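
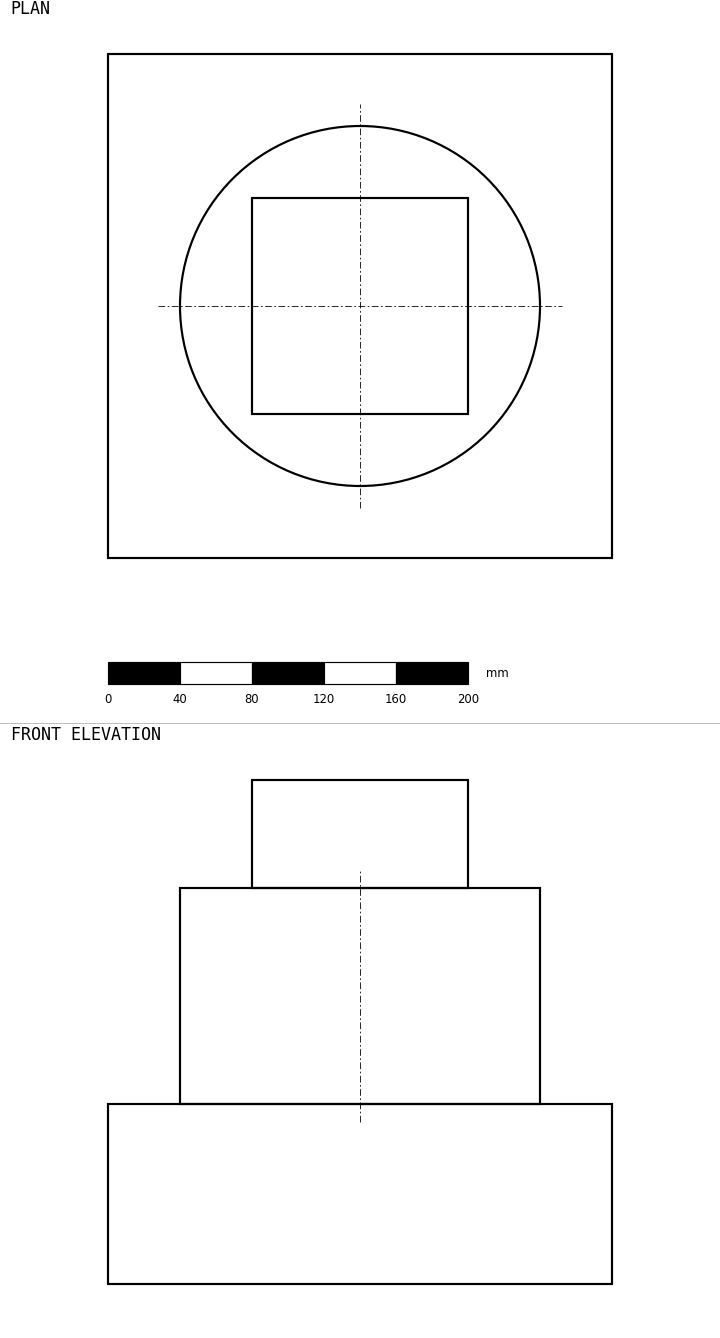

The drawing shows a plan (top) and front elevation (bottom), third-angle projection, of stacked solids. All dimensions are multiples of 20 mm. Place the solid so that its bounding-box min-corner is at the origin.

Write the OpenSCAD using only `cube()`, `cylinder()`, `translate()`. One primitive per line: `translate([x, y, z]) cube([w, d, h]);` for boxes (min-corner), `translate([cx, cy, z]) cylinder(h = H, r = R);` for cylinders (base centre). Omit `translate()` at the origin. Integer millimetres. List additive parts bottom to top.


cube([280, 280, 100]);
translate([140, 140, 100]) cylinder(h = 120, r = 100);
translate([80, 80, 220]) cube([120, 120, 60]);


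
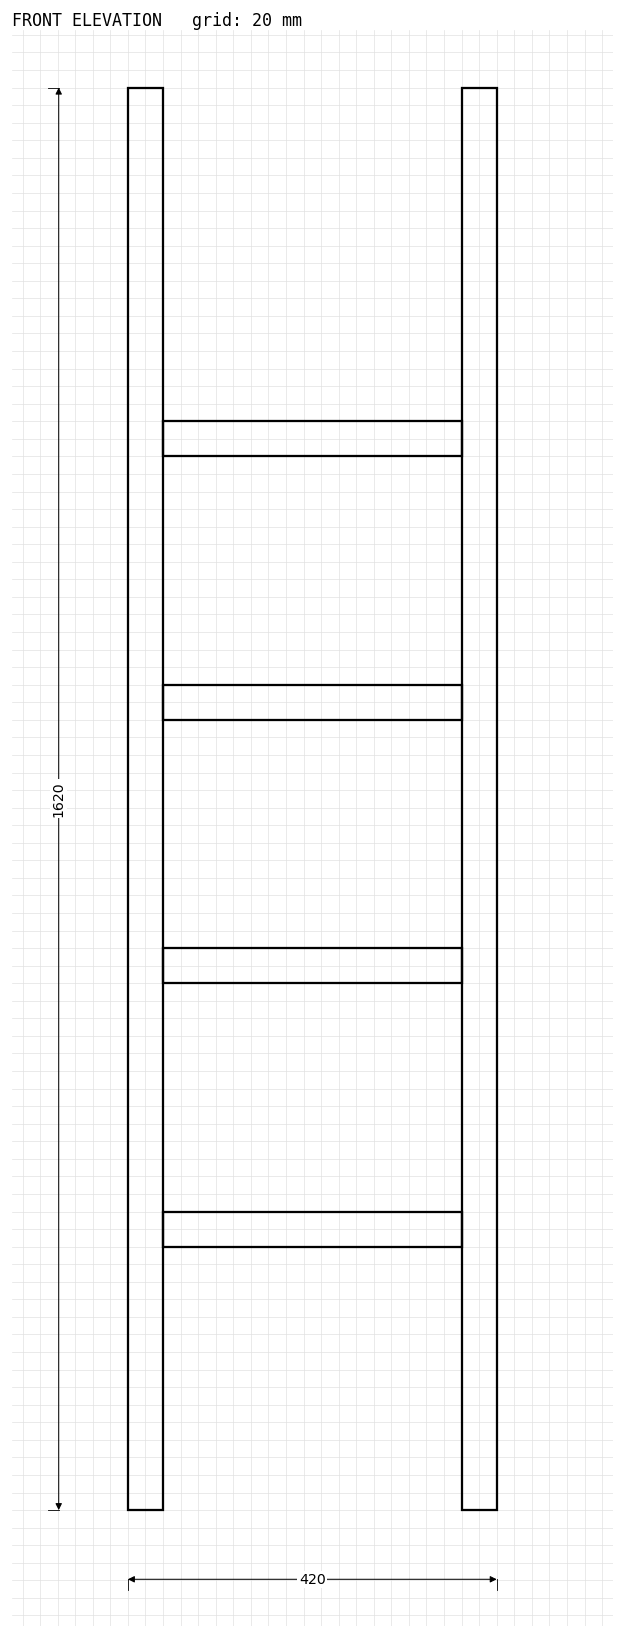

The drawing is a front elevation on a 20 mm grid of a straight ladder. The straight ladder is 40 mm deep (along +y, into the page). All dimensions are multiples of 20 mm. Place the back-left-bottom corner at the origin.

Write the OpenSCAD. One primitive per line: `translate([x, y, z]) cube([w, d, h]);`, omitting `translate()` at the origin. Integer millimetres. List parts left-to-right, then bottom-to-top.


cube([40, 40, 1620]);
translate([40, 0, 300]) cube([340, 40, 40]);
translate([40, 0, 600]) cube([340, 40, 40]);
translate([40, 0, 900]) cube([340, 40, 40]);
translate([40, 0, 1200]) cube([340, 40, 40]);
translate([380, 0, 0]) cube([40, 40, 1620]);


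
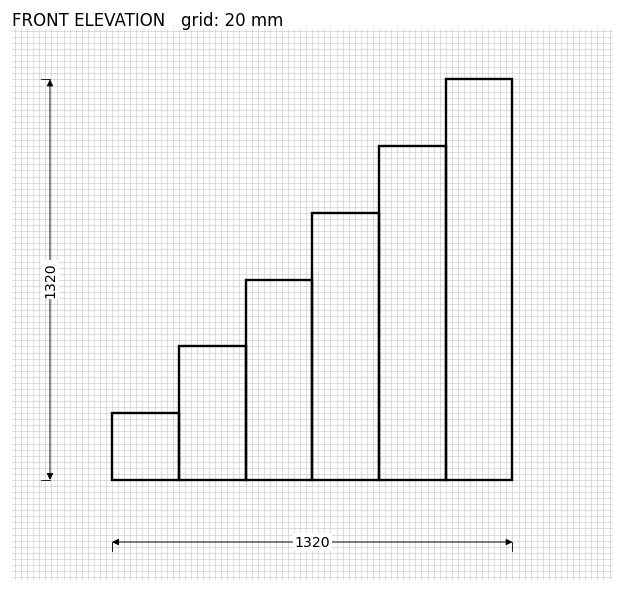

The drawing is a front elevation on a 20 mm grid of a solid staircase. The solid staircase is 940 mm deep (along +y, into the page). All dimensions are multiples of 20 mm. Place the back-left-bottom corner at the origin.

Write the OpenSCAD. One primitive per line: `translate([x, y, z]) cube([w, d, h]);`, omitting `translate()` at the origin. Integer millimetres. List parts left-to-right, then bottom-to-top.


cube([220, 940, 220]);
translate([220, 0, 0]) cube([220, 940, 440]);
translate([440, 0, 0]) cube([220, 940, 660]);
translate([660, 0, 0]) cube([220, 940, 880]);
translate([880, 0, 0]) cube([220, 940, 1100]);
translate([1100, 0, 0]) cube([220, 940, 1320]);


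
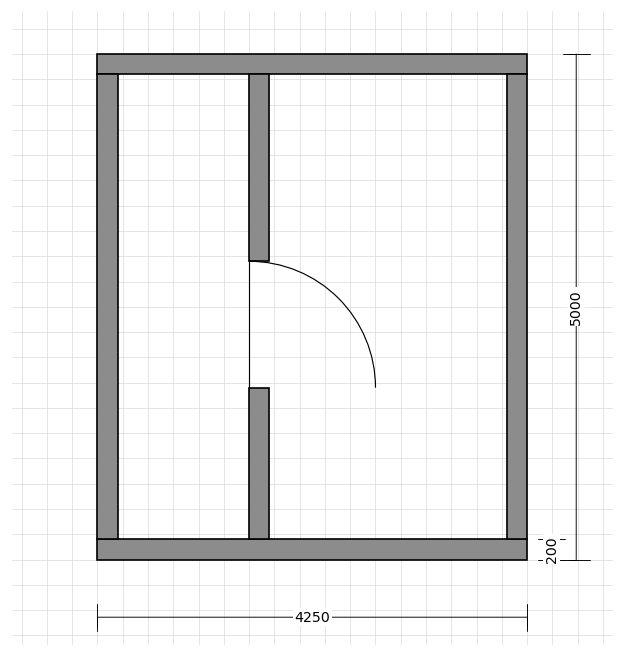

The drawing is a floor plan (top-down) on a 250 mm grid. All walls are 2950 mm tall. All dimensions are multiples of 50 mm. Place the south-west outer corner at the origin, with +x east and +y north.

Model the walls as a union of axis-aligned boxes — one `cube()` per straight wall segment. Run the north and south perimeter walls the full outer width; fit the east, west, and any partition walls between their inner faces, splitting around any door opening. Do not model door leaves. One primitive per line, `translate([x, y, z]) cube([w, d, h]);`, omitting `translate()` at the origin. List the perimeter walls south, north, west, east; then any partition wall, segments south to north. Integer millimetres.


cube([4250, 200, 2950]);
translate([0, 4800, 0]) cube([4250, 200, 2950]);
translate([0, 200, 0]) cube([200, 4600, 2950]);
translate([4050, 200, 0]) cube([200, 4600, 2950]);
translate([1500, 200, 0]) cube([200, 1500, 2950]);
translate([1500, 2950, 0]) cube([200, 1850, 2950]);


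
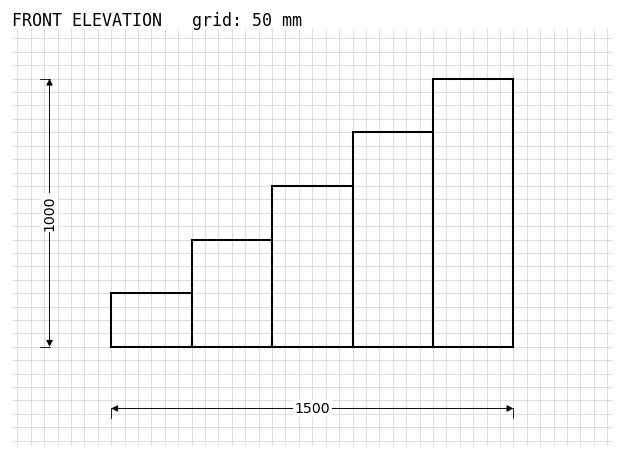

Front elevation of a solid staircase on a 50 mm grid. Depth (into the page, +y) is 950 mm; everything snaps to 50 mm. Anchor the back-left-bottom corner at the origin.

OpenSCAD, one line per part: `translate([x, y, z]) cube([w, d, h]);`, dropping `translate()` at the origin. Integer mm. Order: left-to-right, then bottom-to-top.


cube([300, 950, 200]);
translate([300, 0, 0]) cube([300, 950, 400]);
translate([600, 0, 0]) cube([300, 950, 600]);
translate([900, 0, 0]) cube([300, 950, 800]);
translate([1200, 0, 0]) cube([300, 950, 1000]);


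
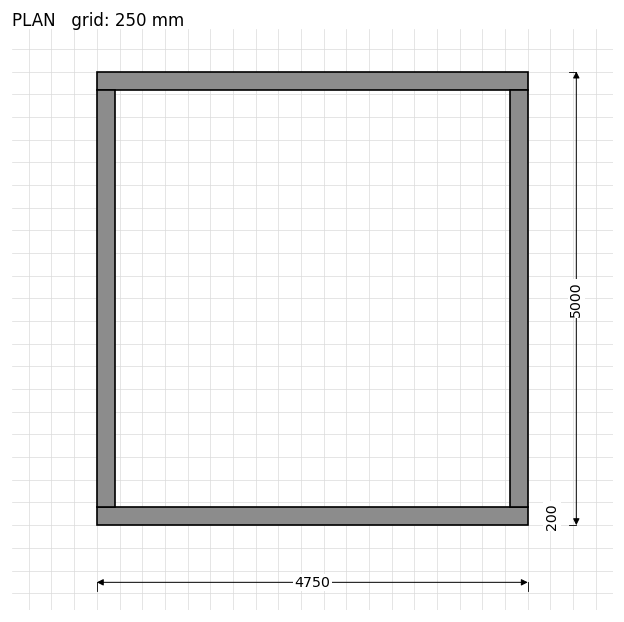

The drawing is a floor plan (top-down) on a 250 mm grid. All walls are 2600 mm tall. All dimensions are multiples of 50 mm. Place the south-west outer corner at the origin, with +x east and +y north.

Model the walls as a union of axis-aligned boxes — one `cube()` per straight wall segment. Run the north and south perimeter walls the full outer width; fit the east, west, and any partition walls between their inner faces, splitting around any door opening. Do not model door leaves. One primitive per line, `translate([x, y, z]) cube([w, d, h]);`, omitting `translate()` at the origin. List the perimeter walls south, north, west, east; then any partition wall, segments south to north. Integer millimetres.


cube([4750, 200, 2600]);
translate([0, 4800, 0]) cube([4750, 200, 2600]);
translate([0, 200, 0]) cube([200, 4600, 2600]);
translate([4550, 200, 0]) cube([200, 4600, 2600]);


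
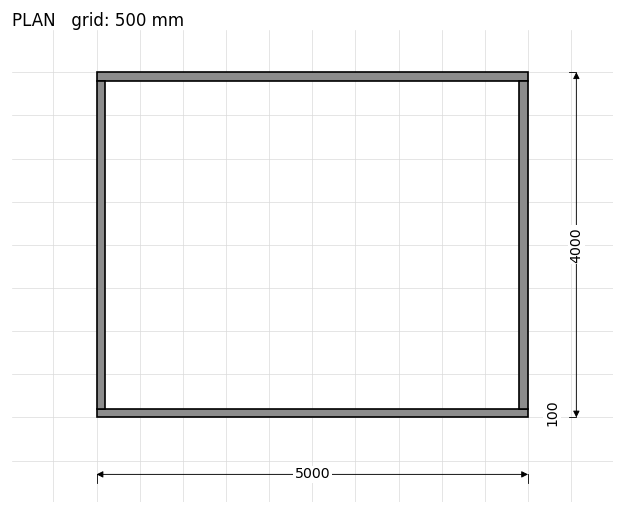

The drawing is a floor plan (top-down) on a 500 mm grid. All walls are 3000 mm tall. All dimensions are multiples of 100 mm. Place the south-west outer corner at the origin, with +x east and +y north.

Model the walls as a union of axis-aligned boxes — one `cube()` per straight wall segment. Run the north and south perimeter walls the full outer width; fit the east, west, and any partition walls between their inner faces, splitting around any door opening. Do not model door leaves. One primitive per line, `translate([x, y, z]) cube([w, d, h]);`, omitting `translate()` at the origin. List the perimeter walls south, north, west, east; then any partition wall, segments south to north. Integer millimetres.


cube([5000, 100, 3000]);
translate([0, 3900, 0]) cube([5000, 100, 3000]);
translate([0, 100, 0]) cube([100, 3800, 3000]);
translate([4900, 100, 0]) cube([100, 3800, 3000]);


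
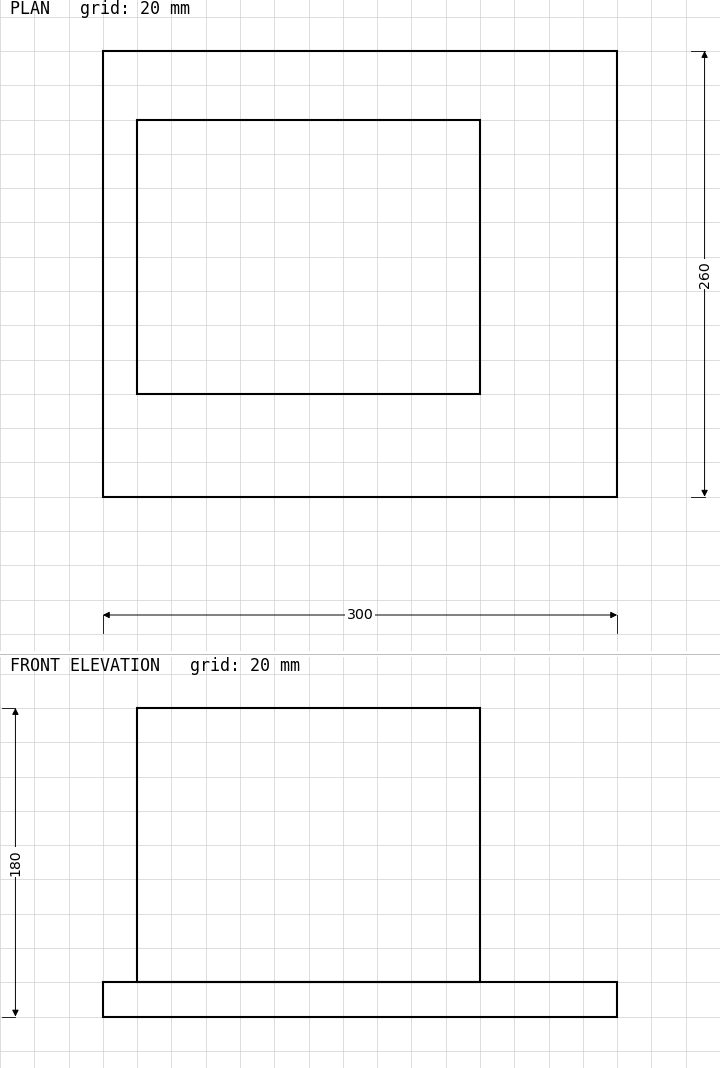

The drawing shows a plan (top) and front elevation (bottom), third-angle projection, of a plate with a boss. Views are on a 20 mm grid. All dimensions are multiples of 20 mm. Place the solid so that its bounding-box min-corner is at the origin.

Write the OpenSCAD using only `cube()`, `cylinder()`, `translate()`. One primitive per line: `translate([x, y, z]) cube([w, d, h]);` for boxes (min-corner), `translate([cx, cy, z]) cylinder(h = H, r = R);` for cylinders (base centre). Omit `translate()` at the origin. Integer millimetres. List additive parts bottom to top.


cube([300, 260, 20]);
translate([20, 60, 20]) cube([200, 160, 160]);


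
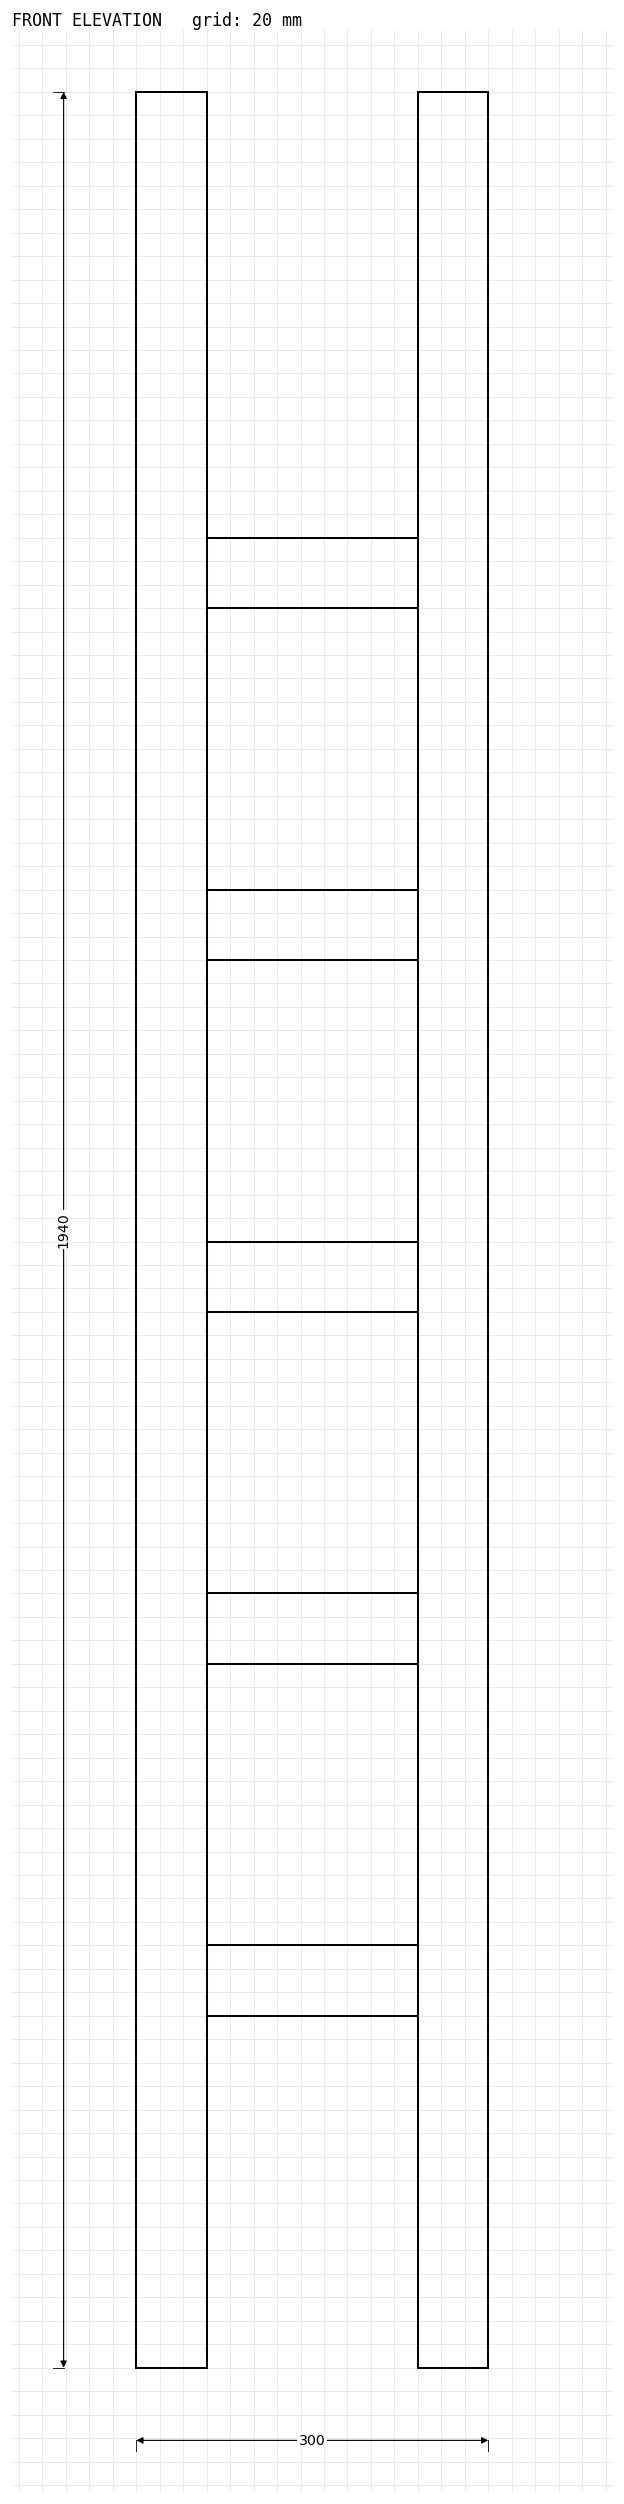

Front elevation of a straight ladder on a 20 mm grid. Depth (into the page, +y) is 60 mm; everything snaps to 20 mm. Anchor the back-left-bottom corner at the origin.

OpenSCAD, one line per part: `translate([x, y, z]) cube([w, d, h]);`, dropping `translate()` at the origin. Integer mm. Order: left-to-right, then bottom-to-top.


cube([60, 60, 1940]);
translate([60, 0, 300]) cube([180, 60, 60]);
translate([60, 0, 600]) cube([180, 60, 60]);
translate([60, 0, 900]) cube([180, 60, 60]);
translate([60, 0, 1200]) cube([180, 60, 60]);
translate([60, 0, 1500]) cube([180, 60, 60]);
translate([240, 0, 0]) cube([60, 60, 1940]);


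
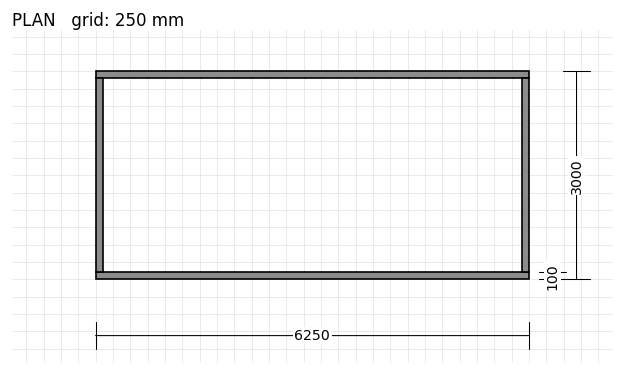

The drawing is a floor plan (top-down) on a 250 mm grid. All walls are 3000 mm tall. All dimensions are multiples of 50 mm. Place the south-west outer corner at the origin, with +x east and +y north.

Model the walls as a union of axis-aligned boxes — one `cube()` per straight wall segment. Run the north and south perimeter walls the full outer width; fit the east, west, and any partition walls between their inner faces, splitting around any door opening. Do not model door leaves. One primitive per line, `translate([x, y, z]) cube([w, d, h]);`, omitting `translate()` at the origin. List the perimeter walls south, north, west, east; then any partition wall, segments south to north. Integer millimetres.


cube([6250, 100, 3000]);
translate([0, 2900, 0]) cube([6250, 100, 3000]);
translate([0, 100, 0]) cube([100, 2800, 3000]);
translate([6150, 100, 0]) cube([100, 2800, 3000]);


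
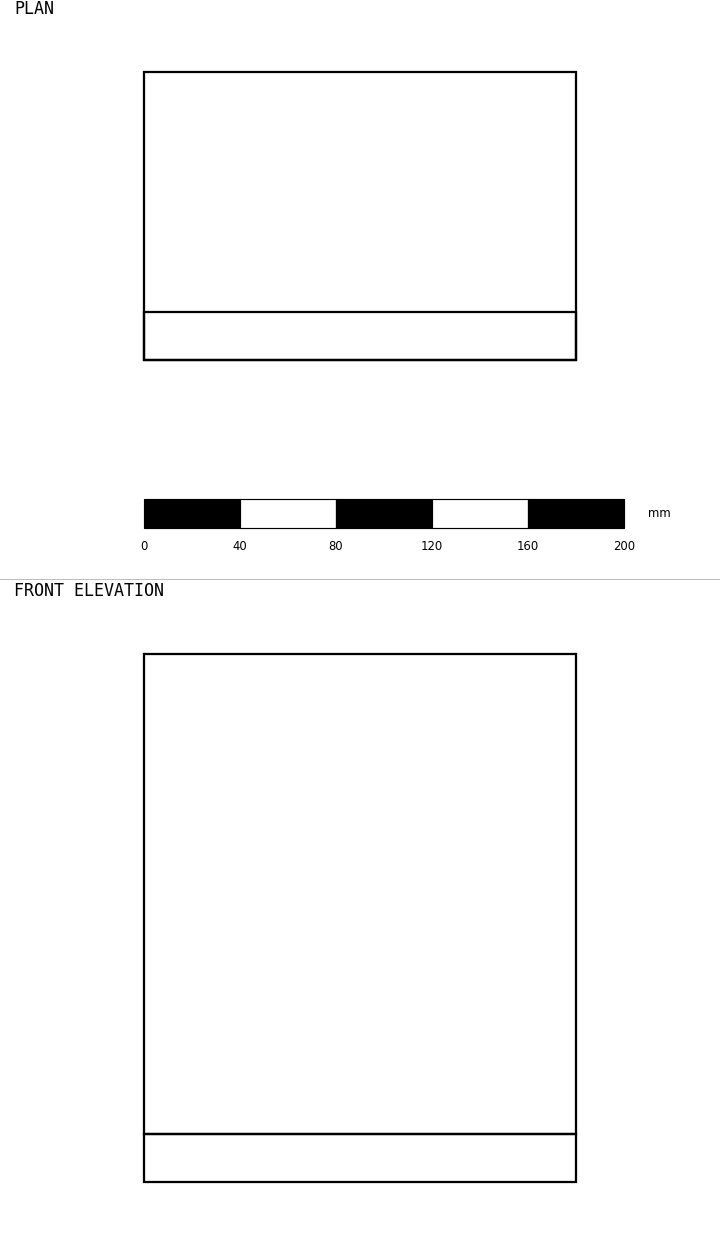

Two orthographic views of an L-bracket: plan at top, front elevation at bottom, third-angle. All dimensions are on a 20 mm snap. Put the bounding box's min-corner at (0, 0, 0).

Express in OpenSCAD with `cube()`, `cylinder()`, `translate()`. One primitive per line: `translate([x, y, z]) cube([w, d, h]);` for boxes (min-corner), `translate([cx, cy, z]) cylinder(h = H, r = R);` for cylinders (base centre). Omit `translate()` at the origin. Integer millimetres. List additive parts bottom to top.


cube([180, 120, 20]);
translate([0, 0, 20]) cube([180, 20, 200]);


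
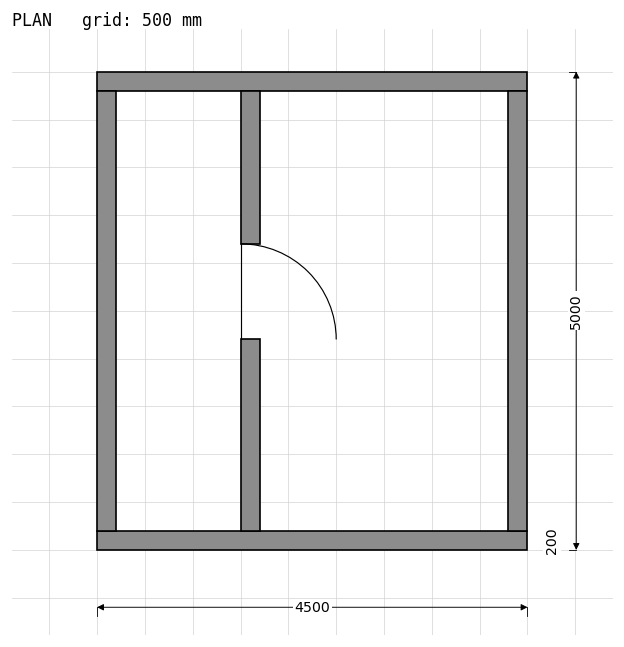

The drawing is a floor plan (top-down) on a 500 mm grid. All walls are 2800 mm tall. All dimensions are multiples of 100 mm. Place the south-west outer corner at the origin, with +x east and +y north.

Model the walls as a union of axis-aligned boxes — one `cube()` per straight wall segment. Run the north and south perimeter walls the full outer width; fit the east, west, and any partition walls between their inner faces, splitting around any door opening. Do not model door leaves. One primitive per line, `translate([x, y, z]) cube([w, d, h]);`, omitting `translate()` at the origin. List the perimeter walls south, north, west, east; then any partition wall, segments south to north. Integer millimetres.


cube([4500, 200, 2800]);
translate([0, 4800, 0]) cube([4500, 200, 2800]);
translate([0, 200, 0]) cube([200, 4600, 2800]);
translate([4300, 200, 0]) cube([200, 4600, 2800]);
translate([1500, 200, 0]) cube([200, 2000, 2800]);
translate([1500, 3200, 0]) cube([200, 1600, 2800]);


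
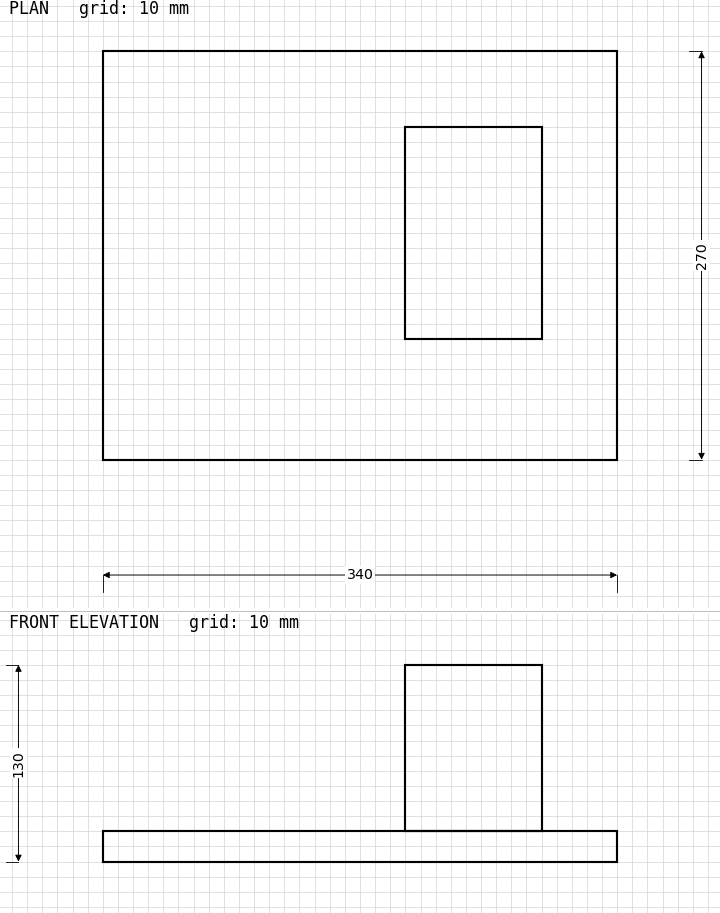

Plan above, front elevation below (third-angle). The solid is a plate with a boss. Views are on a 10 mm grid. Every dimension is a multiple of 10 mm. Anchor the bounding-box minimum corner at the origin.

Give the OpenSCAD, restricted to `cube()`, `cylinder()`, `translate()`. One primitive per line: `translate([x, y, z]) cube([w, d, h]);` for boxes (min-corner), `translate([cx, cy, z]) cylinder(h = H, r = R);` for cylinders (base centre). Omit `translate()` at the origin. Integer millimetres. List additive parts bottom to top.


cube([340, 270, 20]);
translate([200, 80, 20]) cube([90, 140, 110]);


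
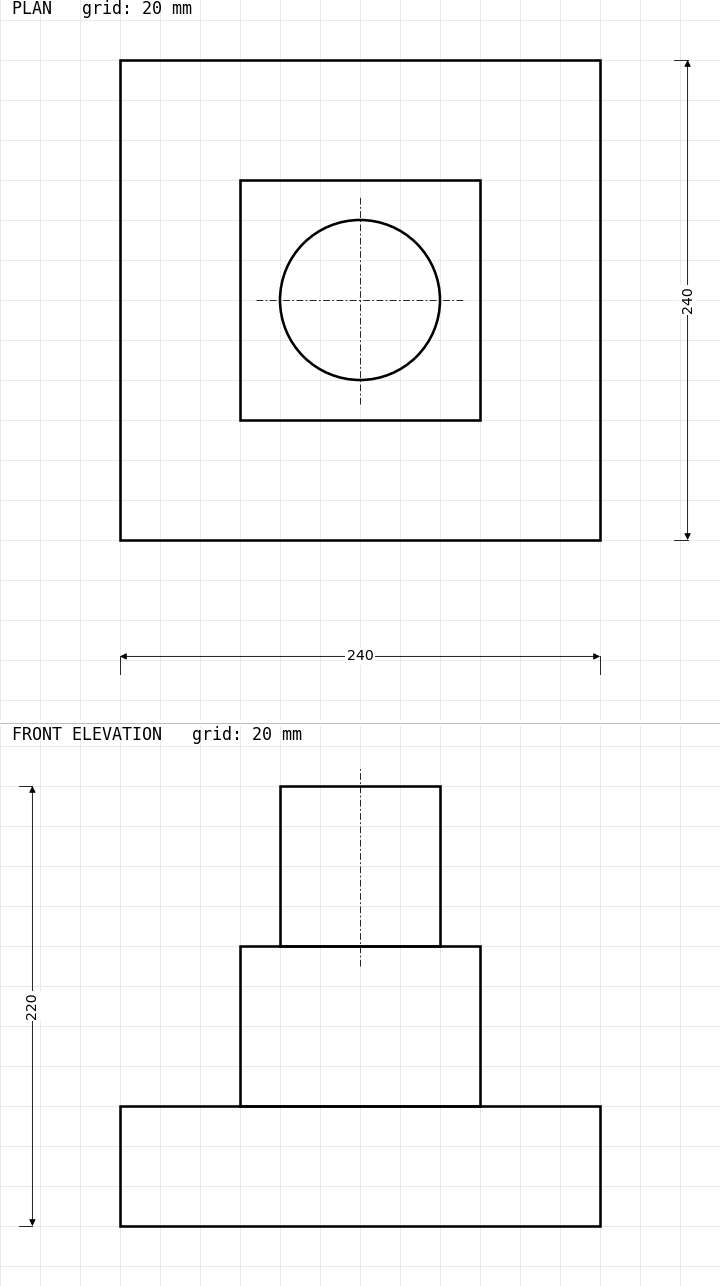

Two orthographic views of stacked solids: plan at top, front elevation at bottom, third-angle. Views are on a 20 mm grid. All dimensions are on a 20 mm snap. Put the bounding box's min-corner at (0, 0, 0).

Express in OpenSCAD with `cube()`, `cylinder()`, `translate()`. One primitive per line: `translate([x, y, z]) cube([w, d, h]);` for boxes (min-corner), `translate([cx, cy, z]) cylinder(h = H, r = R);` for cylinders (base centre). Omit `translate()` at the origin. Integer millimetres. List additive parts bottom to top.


cube([240, 240, 60]);
translate([60, 60, 60]) cube([120, 120, 80]);
translate([120, 120, 140]) cylinder(h = 80, r = 40);


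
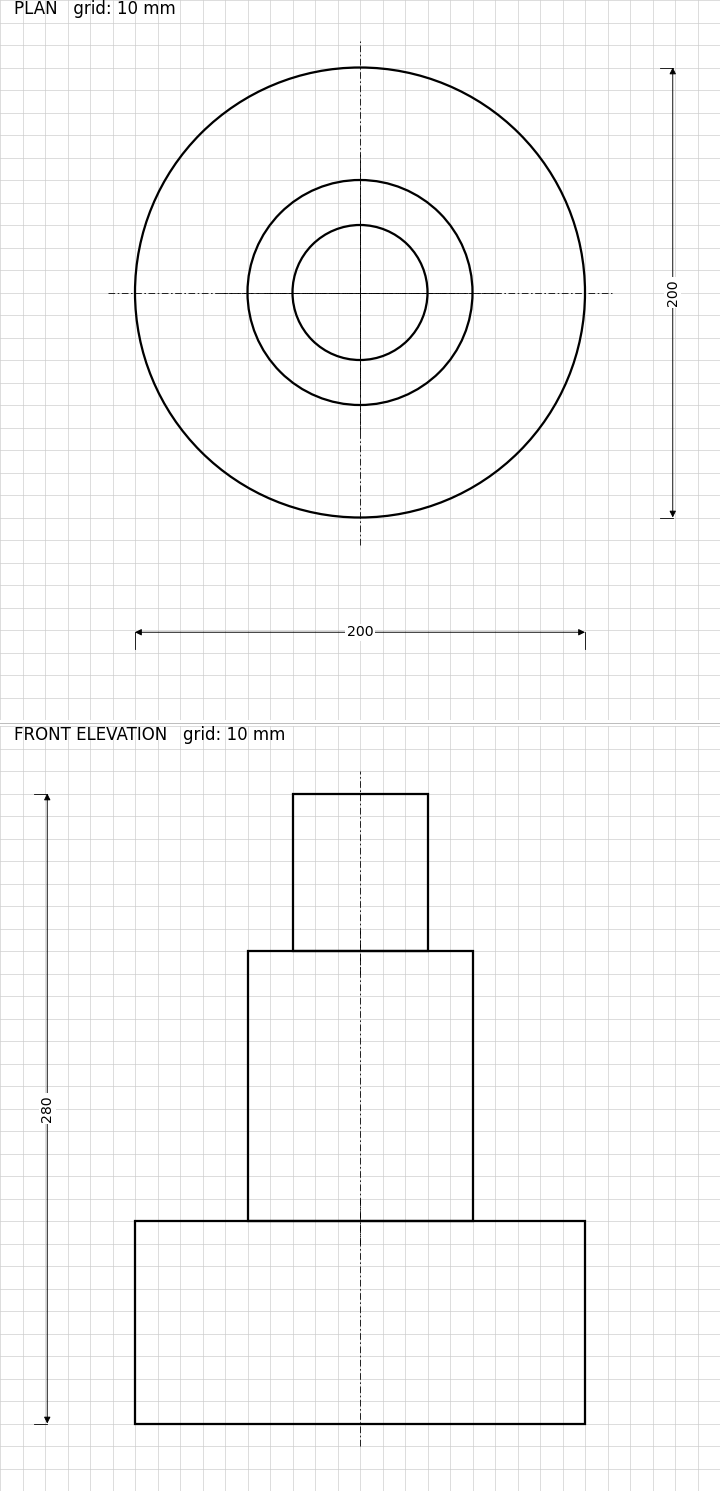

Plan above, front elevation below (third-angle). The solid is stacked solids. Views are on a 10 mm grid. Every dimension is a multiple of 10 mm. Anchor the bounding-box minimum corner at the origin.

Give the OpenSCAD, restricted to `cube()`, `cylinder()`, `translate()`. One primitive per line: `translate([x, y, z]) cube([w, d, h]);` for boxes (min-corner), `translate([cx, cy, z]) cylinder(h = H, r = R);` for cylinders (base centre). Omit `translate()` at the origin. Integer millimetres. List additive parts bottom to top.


translate([100, 100, 0]) cylinder(h = 90, r = 100);
translate([100, 100, 90]) cylinder(h = 120, r = 50);
translate([100, 100, 210]) cylinder(h = 70, r = 30);


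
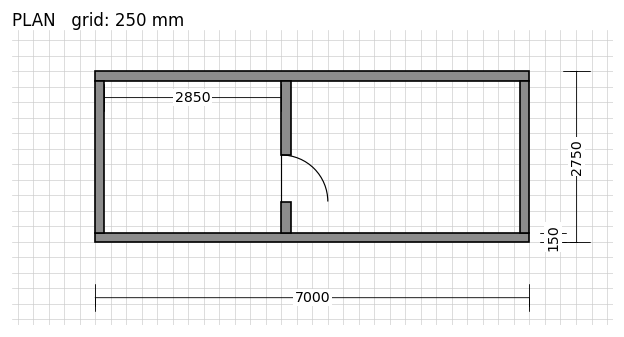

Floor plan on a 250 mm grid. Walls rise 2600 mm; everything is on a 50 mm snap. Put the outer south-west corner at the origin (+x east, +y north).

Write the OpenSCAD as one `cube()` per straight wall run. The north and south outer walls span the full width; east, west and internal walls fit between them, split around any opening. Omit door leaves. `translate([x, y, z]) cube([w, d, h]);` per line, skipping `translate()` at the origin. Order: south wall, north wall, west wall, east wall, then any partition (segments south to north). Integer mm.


cube([7000, 150, 2600]);
translate([0, 2600, 0]) cube([7000, 150, 2600]);
translate([0, 150, 0]) cube([150, 2450, 2600]);
translate([6850, 150, 0]) cube([150, 2450, 2600]);
translate([3000, 150, 0]) cube([150, 500, 2600]);
translate([3000, 1400, 0]) cube([150, 1200, 2600]);


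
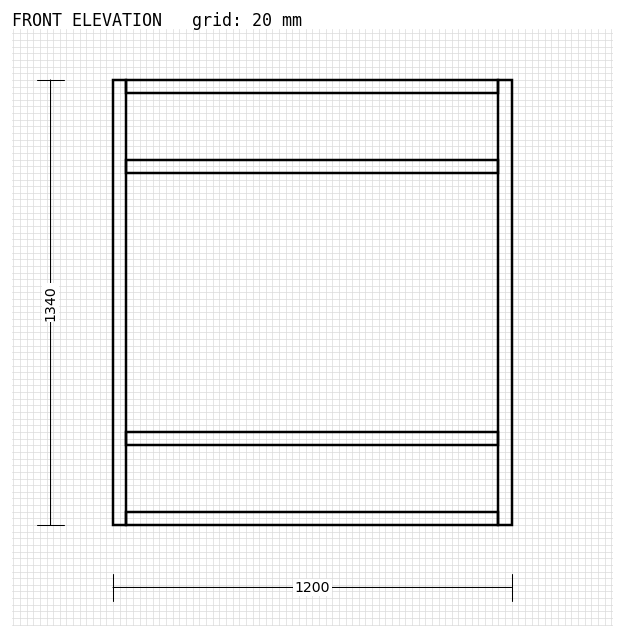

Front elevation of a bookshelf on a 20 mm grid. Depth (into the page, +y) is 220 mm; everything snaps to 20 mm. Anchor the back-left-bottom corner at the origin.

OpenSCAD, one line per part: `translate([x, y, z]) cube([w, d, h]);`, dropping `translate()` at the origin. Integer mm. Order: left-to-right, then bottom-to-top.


cube([40, 220, 1340]);
translate([40, 0, 0]) cube([1120, 220, 40]);
translate([40, 0, 240]) cube([1120, 220, 40]);
translate([40, 0, 1060]) cube([1120, 220, 40]);
translate([40, 0, 1300]) cube([1120, 220, 40]);
translate([1160, 0, 0]) cube([40, 220, 1340]);


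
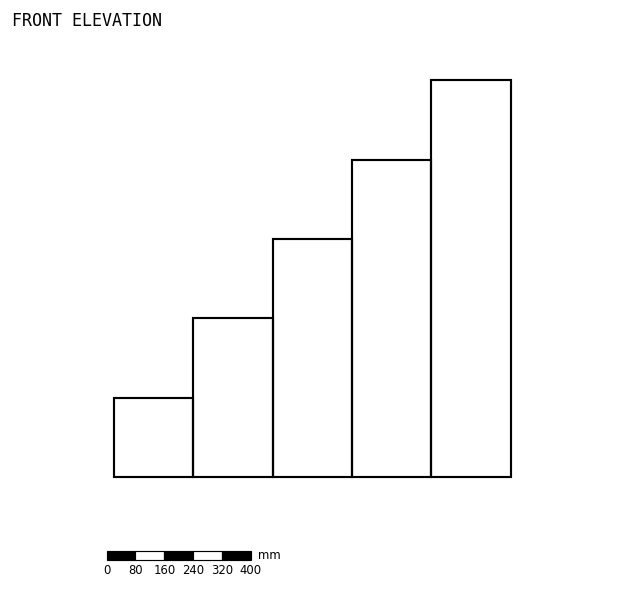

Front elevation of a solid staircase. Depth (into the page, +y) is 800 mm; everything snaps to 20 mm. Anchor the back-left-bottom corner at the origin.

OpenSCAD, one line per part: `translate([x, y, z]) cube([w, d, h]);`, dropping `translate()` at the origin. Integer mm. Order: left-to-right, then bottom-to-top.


cube([220, 800, 220]);
translate([220, 0, 0]) cube([220, 800, 440]);
translate([440, 0, 0]) cube([220, 800, 660]);
translate([660, 0, 0]) cube([220, 800, 880]);
translate([880, 0, 0]) cube([220, 800, 1100]);


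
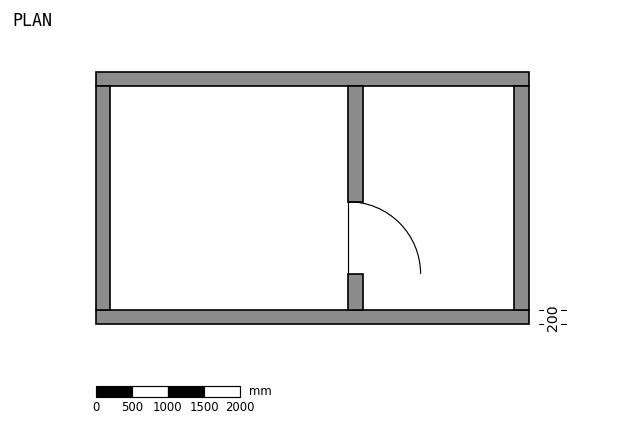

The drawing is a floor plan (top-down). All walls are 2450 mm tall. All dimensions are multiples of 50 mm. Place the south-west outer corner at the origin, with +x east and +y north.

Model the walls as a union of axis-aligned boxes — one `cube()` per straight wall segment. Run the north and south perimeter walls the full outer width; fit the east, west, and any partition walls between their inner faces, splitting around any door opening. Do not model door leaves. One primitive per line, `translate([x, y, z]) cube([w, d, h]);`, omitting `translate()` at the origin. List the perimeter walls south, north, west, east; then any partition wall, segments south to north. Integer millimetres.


cube([6000, 200, 2450]);
translate([0, 3300, 0]) cube([6000, 200, 2450]);
translate([0, 200, 0]) cube([200, 3100, 2450]);
translate([5800, 200, 0]) cube([200, 3100, 2450]);
translate([3500, 200, 0]) cube([200, 500, 2450]);
translate([3500, 1700, 0]) cube([200, 1600, 2450]);


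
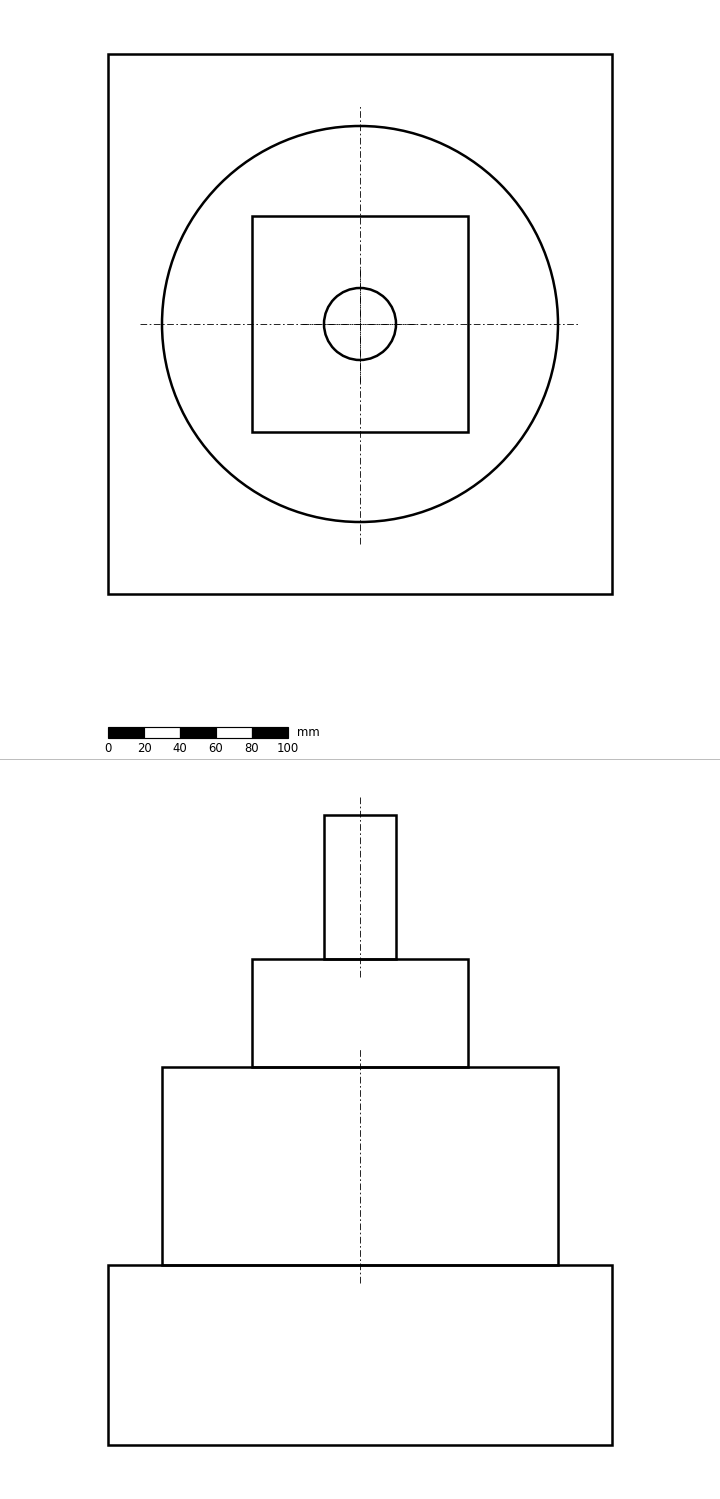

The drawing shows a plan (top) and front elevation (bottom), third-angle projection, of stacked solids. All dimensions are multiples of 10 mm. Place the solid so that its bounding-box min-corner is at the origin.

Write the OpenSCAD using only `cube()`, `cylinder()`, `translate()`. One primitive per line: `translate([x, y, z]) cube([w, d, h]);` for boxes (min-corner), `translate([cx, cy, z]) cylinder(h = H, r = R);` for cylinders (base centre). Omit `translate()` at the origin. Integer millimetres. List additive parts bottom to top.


cube([280, 300, 100]);
translate([140, 150, 100]) cylinder(h = 110, r = 110);
translate([80, 90, 210]) cube([120, 120, 60]);
translate([140, 150, 270]) cylinder(h = 80, r = 20);


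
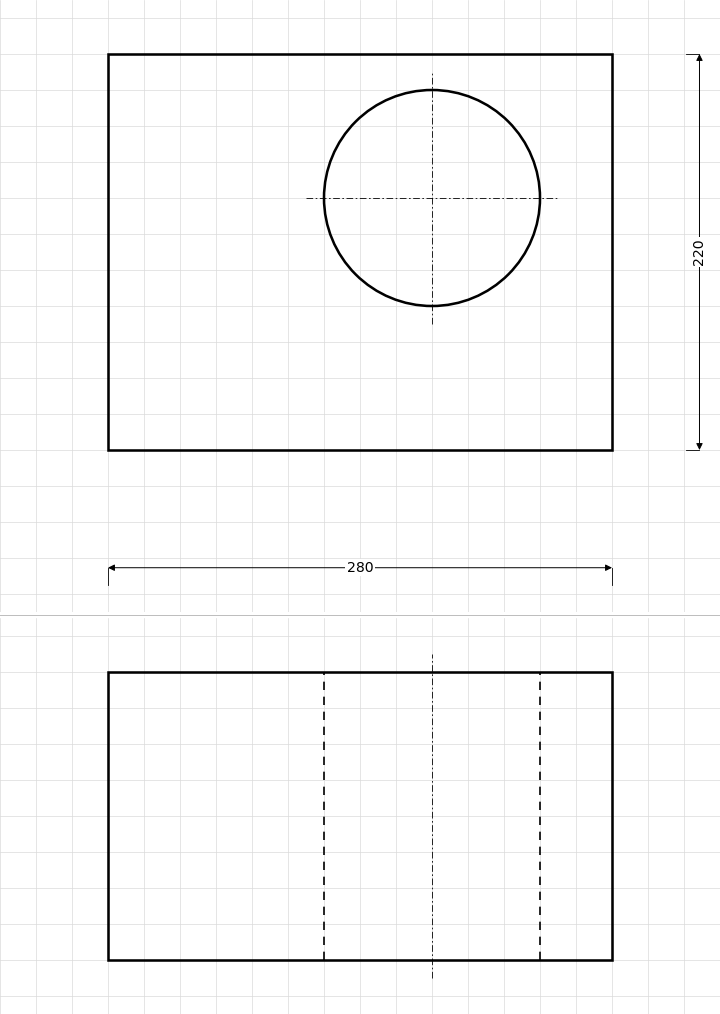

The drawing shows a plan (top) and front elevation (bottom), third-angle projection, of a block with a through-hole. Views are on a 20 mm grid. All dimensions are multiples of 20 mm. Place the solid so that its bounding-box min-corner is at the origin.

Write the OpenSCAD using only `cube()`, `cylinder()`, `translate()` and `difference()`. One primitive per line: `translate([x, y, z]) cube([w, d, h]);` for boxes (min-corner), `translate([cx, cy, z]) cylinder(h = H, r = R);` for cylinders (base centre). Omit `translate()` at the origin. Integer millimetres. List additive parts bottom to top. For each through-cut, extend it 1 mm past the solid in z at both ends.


difference() {
  cube([280, 220, 160]);
  translate([180, 140, -1]) cylinder(h = 162, r = 60);
}


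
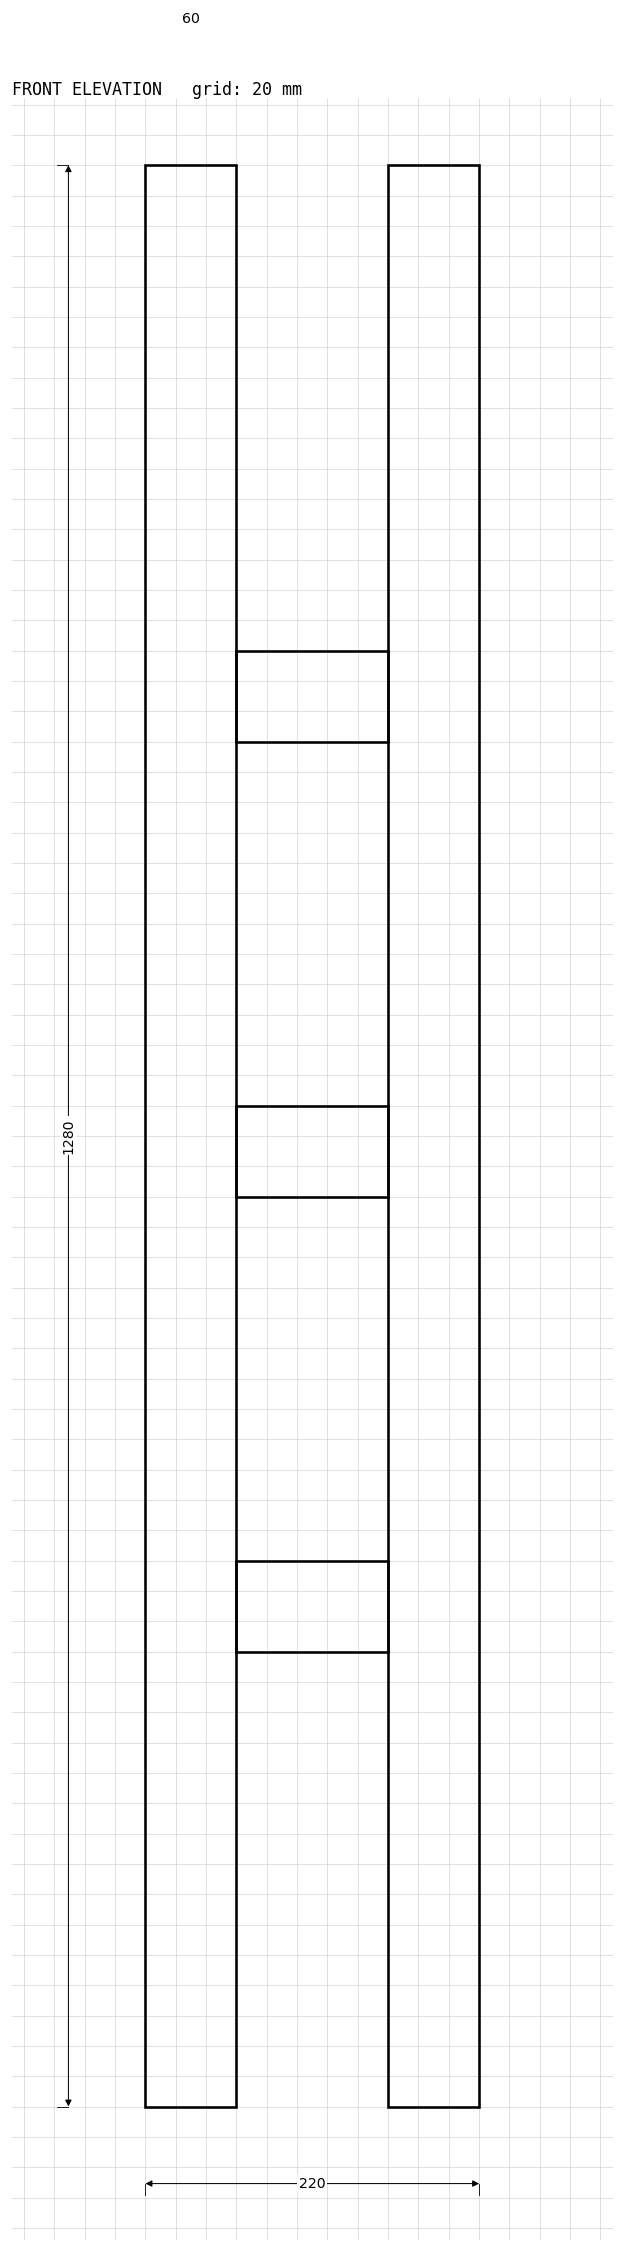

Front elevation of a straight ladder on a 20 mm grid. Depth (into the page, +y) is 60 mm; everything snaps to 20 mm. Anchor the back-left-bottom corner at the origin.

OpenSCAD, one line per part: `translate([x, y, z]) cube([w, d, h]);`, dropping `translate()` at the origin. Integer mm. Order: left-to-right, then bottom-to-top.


cube([60, 60, 1280]);
translate([60, 0, 300]) cube([100, 60, 60]);
translate([60, 0, 600]) cube([100, 60, 60]);
translate([60, 0, 900]) cube([100, 60, 60]);
translate([160, 0, 0]) cube([60, 60, 1280]);


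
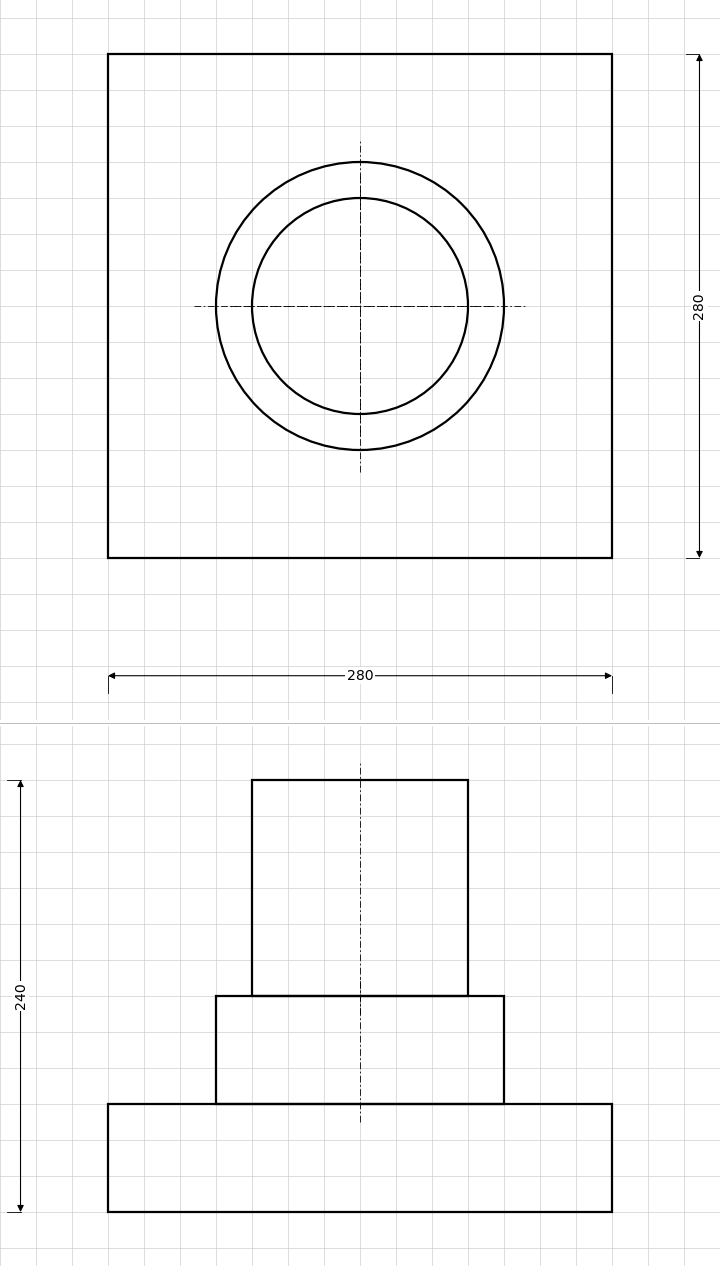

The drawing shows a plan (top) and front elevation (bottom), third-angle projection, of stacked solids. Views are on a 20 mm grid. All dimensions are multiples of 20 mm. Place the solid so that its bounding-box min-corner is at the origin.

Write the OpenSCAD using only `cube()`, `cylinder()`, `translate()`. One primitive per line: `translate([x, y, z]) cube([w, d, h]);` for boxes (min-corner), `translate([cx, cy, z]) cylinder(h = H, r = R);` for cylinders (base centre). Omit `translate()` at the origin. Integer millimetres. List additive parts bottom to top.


cube([280, 280, 60]);
translate([140, 140, 60]) cylinder(h = 60, r = 80);
translate([140, 140, 120]) cylinder(h = 120, r = 60);


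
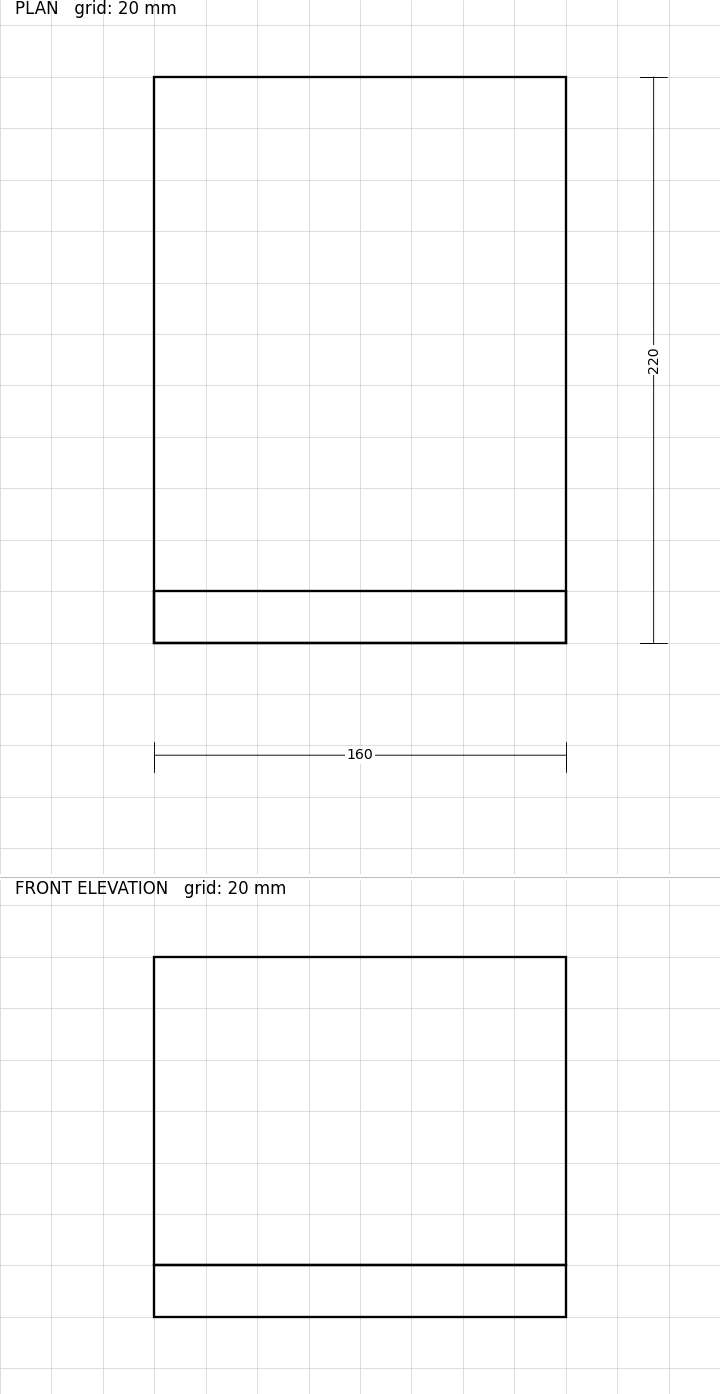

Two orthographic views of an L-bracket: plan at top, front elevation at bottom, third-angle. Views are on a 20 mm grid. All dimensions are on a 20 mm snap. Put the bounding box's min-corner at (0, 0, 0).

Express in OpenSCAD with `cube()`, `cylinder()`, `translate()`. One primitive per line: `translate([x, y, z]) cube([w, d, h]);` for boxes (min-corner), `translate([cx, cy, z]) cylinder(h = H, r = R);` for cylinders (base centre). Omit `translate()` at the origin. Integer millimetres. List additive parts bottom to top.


cube([160, 220, 20]);
translate([0, 0, 20]) cube([160, 20, 120]);


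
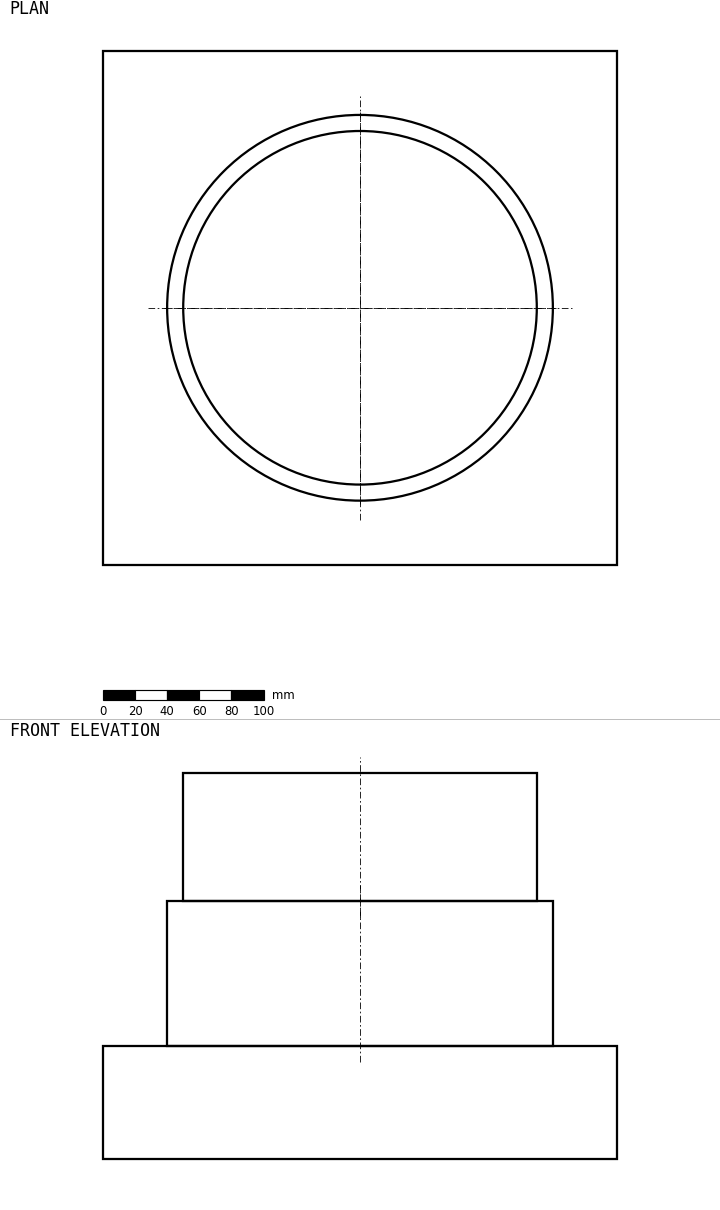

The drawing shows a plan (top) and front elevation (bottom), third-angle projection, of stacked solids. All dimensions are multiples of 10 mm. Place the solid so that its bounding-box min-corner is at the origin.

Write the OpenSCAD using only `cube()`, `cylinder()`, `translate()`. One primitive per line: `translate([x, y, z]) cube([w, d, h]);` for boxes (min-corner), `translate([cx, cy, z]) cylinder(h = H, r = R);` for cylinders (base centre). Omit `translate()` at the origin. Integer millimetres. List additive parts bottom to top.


cube([320, 320, 70]);
translate([160, 160, 70]) cylinder(h = 90, r = 120);
translate([160, 160, 160]) cylinder(h = 80, r = 110);


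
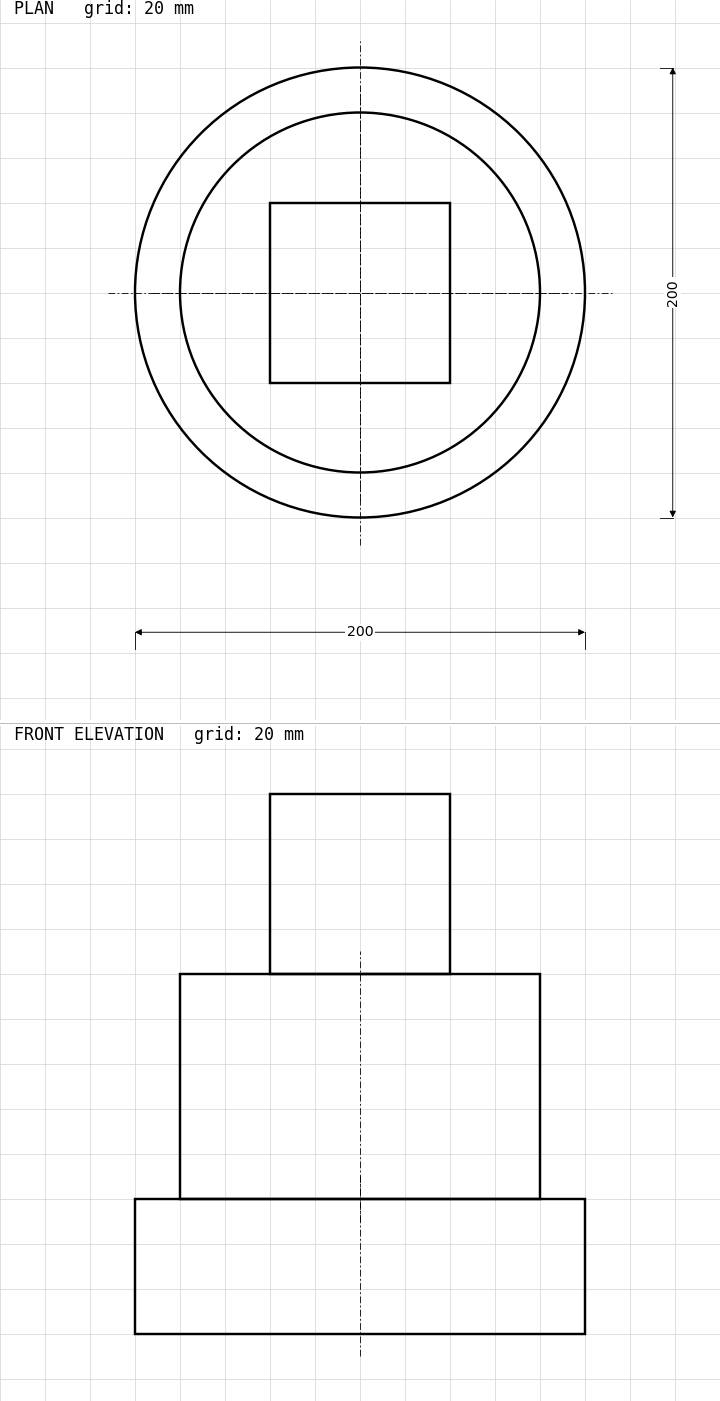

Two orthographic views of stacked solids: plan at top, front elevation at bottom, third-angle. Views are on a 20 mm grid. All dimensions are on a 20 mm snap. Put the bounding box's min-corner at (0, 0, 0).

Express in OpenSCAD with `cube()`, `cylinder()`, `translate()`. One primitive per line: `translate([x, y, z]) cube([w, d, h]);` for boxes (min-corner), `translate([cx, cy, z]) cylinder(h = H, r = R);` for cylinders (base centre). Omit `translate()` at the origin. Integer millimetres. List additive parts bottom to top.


translate([100, 100, 0]) cylinder(h = 60, r = 100);
translate([100, 100, 60]) cylinder(h = 100, r = 80);
translate([60, 60, 160]) cube([80, 80, 80]);


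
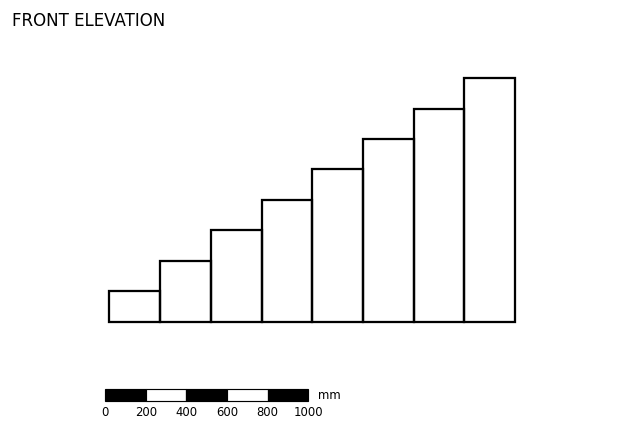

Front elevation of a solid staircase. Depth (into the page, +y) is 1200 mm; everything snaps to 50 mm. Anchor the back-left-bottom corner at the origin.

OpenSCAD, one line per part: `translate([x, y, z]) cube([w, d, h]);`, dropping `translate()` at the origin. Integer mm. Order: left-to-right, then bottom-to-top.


cube([250, 1200, 150]);
translate([250, 0, 0]) cube([250, 1200, 300]);
translate([500, 0, 0]) cube([250, 1200, 450]);
translate([750, 0, 0]) cube([250, 1200, 600]);
translate([1000, 0, 0]) cube([250, 1200, 750]);
translate([1250, 0, 0]) cube([250, 1200, 900]);
translate([1500, 0, 0]) cube([250, 1200, 1050]);
translate([1750, 0, 0]) cube([250, 1200, 1200]);


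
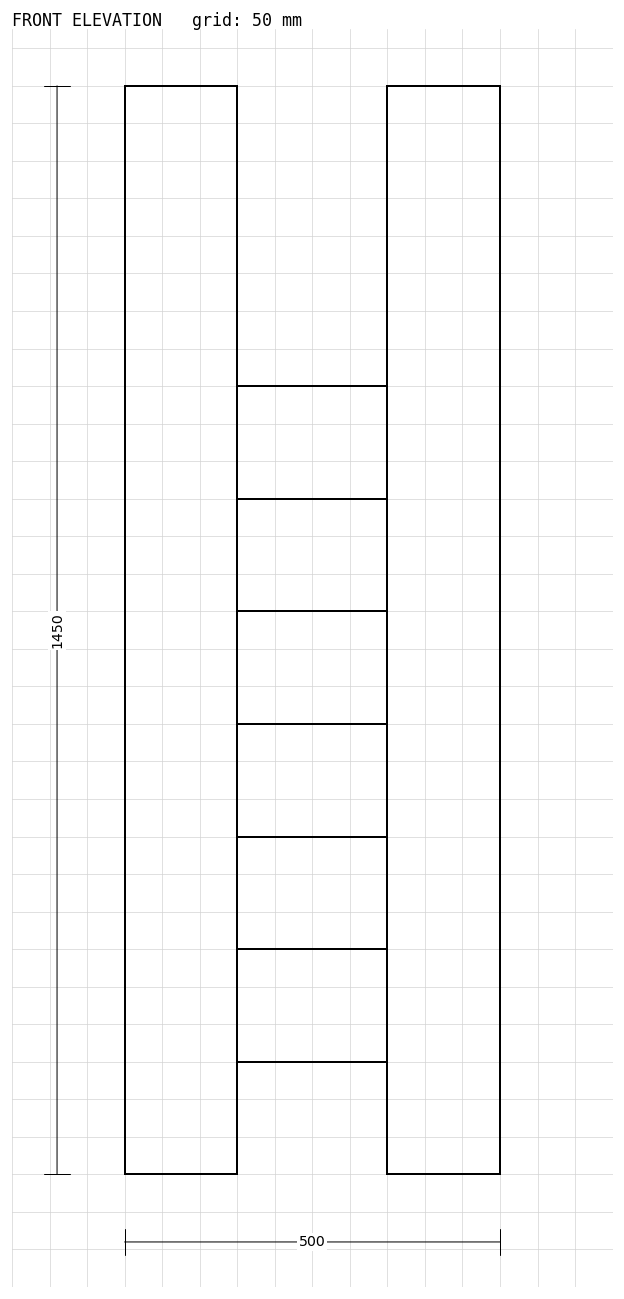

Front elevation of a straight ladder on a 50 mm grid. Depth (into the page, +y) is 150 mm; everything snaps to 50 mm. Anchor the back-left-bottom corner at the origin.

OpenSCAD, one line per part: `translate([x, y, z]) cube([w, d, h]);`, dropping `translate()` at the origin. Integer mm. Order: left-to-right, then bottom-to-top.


cube([150, 150, 1450]);
translate([150, 0, 150]) cube([200, 150, 150]);
translate([150, 0, 300]) cube([200, 150, 150]);
translate([150, 0, 450]) cube([200, 150, 150]);
translate([150, 0, 600]) cube([200, 150, 150]);
translate([150, 0, 750]) cube([200, 150, 150]);
translate([150, 0, 900]) cube([200, 150, 150]);
translate([350, 0, 0]) cube([150, 150, 1450]);


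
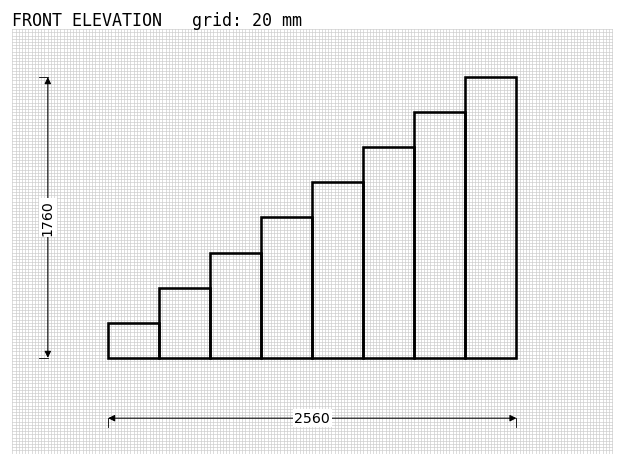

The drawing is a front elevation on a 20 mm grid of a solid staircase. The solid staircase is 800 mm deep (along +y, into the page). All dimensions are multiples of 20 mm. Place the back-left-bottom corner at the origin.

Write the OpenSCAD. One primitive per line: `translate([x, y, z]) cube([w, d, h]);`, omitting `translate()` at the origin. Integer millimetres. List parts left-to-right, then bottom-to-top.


cube([320, 800, 220]);
translate([320, 0, 0]) cube([320, 800, 440]);
translate([640, 0, 0]) cube([320, 800, 660]);
translate([960, 0, 0]) cube([320, 800, 880]);
translate([1280, 0, 0]) cube([320, 800, 1100]);
translate([1600, 0, 0]) cube([320, 800, 1320]);
translate([1920, 0, 0]) cube([320, 800, 1540]);
translate([2240, 0, 0]) cube([320, 800, 1760]);


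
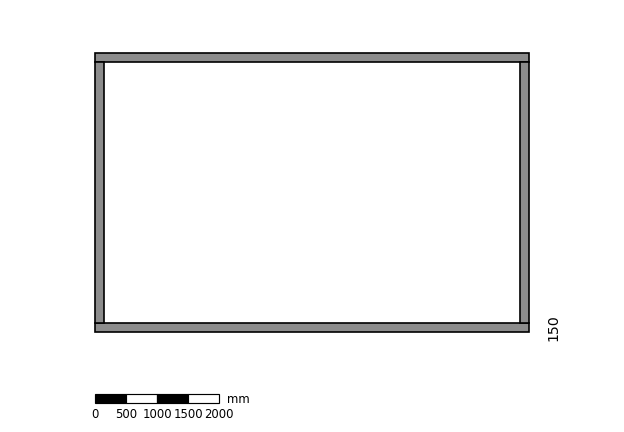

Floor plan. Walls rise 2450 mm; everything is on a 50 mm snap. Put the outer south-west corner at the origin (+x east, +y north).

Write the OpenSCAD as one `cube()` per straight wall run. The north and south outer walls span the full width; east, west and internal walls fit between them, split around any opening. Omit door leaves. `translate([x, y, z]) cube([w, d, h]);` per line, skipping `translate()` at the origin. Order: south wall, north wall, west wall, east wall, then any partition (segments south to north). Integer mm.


cube([7000, 150, 2450]);
translate([0, 4350, 0]) cube([7000, 150, 2450]);
translate([0, 150, 0]) cube([150, 4200, 2450]);
translate([6850, 150, 0]) cube([150, 4200, 2450]);


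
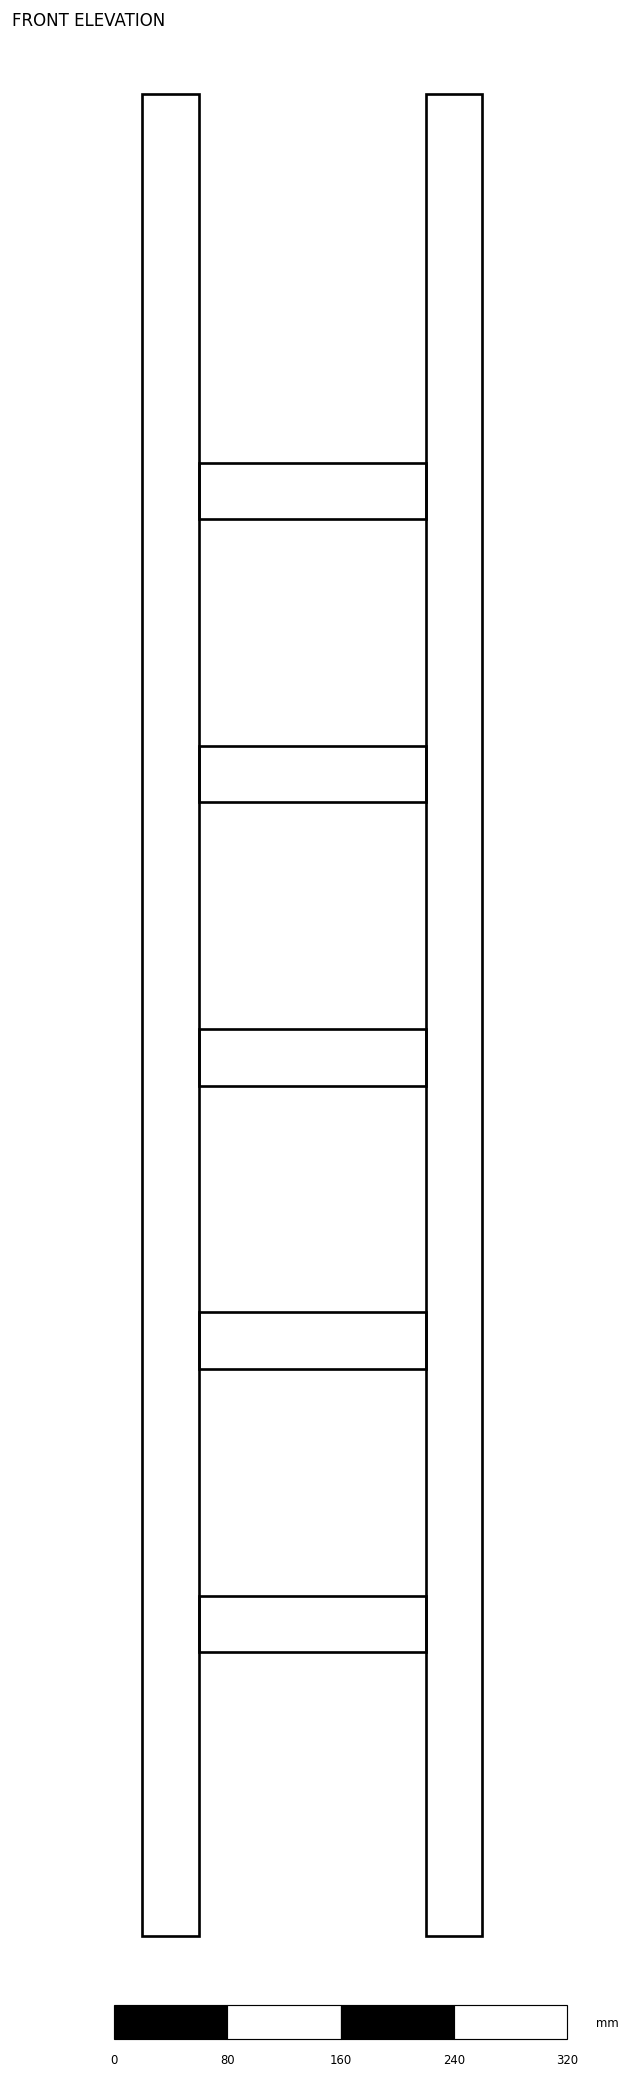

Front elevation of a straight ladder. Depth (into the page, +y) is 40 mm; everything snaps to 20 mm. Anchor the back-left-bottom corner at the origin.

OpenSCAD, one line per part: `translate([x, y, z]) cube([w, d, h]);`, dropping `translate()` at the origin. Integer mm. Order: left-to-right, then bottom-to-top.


cube([40, 40, 1300]);
translate([40, 0, 200]) cube([160, 40, 40]);
translate([40, 0, 400]) cube([160, 40, 40]);
translate([40, 0, 600]) cube([160, 40, 40]);
translate([40, 0, 800]) cube([160, 40, 40]);
translate([40, 0, 1000]) cube([160, 40, 40]);
translate([200, 0, 0]) cube([40, 40, 1300]);


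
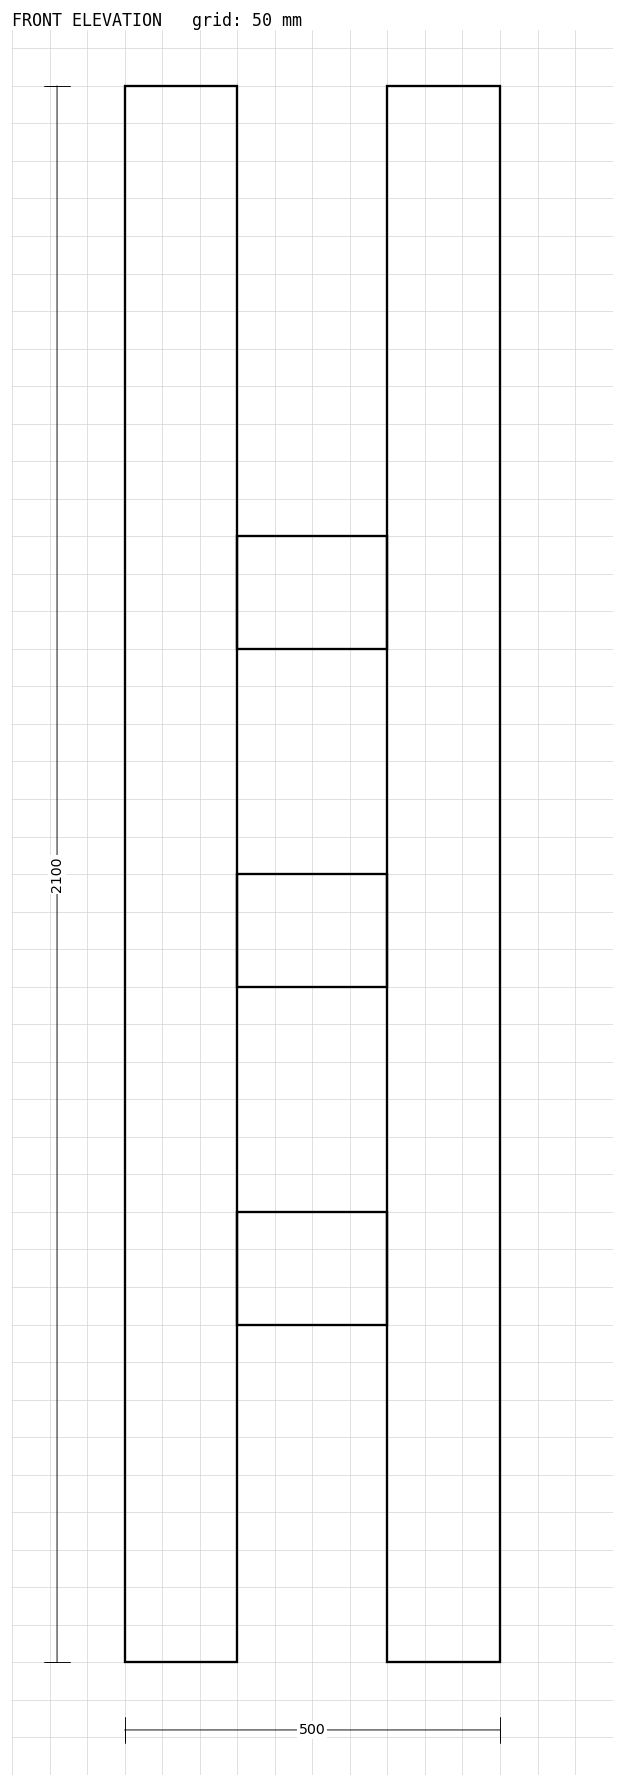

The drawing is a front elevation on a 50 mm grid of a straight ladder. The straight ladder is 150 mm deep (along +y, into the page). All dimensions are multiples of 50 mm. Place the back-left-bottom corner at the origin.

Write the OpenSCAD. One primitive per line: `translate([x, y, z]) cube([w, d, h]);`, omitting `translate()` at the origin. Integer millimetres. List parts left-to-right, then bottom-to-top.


cube([150, 150, 2100]);
translate([150, 0, 450]) cube([200, 150, 150]);
translate([150, 0, 900]) cube([200, 150, 150]);
translate([150, 0, 1350]) cube([200, 150, 150]);
translate([350, 0, 0]) cube([150, 150, 2100]);
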